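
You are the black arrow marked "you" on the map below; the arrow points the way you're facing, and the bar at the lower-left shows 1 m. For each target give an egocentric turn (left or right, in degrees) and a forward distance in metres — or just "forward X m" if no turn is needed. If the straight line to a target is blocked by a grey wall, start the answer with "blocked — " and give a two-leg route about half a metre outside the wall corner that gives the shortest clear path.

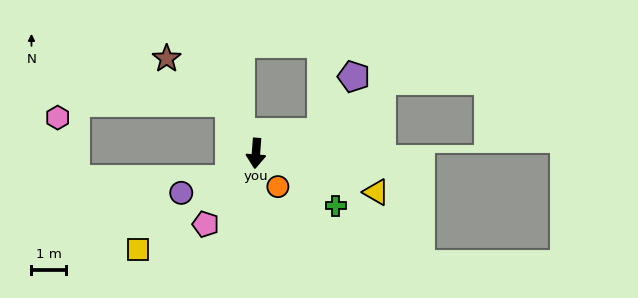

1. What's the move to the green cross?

turn left 61°, forward 2.8 m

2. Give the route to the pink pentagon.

turn right 31°, forward 2.5 m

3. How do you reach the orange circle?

turn left 38°, forward 1.2 m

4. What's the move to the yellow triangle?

turn left 76°, forward 3.7 m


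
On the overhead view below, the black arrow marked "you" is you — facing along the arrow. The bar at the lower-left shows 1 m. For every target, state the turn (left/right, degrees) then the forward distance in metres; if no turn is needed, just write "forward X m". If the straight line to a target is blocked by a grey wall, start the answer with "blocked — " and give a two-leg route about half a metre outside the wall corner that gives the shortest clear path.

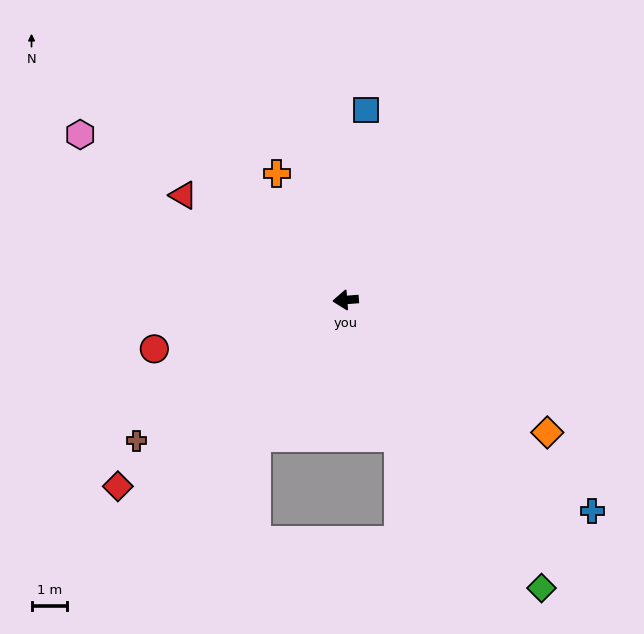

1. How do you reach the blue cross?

turn left 135°, forward 9.2 m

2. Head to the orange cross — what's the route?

turn right 66°, forward 4.1 m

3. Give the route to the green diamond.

turn left 120°, forward 9.9 m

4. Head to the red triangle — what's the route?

turn right 37°, forward 5.5 m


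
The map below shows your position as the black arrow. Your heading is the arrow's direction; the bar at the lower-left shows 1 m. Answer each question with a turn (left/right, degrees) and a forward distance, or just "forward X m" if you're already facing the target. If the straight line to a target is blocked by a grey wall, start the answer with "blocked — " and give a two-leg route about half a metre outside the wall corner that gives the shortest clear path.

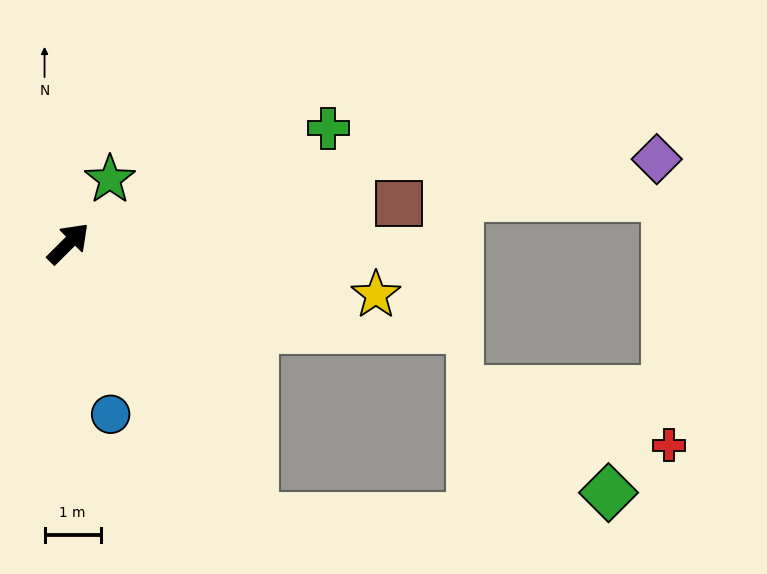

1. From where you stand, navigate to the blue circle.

turn right 121°, forward 3.1 m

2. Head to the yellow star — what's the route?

turn right 54°, forward 5.6 m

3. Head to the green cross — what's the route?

turn right 21°, forward 5.1 m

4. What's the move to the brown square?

turn right 38°, forward 5.9 m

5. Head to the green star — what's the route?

turn left 12°, forward 1.4 m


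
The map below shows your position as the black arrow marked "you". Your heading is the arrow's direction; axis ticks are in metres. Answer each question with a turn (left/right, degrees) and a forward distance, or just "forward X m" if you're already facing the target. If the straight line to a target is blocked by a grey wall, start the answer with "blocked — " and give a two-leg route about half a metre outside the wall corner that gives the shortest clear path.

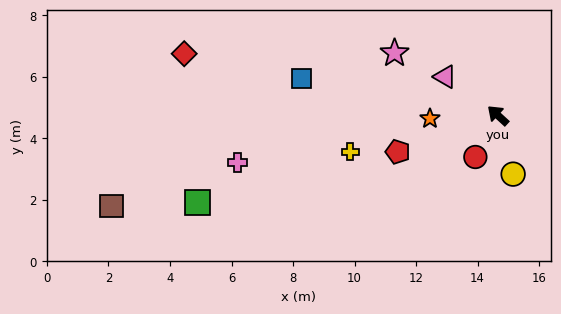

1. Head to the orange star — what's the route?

turn left 45°, forward 2.2 m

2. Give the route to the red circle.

turn left 104°, forward 1.5 m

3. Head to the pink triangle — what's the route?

turn left 6°, forward 2.1 m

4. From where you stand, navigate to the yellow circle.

turn left 147°, forward 2.0 m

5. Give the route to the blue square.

turn left 32°, forward 6.5 m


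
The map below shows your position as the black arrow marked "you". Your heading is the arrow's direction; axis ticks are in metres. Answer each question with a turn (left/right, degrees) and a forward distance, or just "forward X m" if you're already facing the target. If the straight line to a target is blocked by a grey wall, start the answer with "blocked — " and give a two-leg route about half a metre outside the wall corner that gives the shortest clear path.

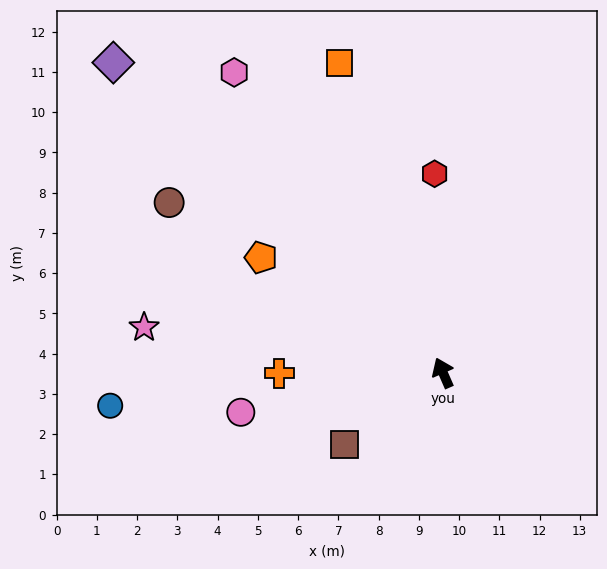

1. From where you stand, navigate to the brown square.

turn left 102°, forward 3.0 m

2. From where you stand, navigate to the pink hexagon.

turn left 11°, forward 9.1 m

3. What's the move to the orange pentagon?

turn left 34°, forward 5.4 m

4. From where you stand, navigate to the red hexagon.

turn right 21°, forward 5.0 m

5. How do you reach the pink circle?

turn left 78°, forward 5.1 m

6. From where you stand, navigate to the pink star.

turn left 58°, forward 7.5 m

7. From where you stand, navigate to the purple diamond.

turn left 23°, forward 11.2 m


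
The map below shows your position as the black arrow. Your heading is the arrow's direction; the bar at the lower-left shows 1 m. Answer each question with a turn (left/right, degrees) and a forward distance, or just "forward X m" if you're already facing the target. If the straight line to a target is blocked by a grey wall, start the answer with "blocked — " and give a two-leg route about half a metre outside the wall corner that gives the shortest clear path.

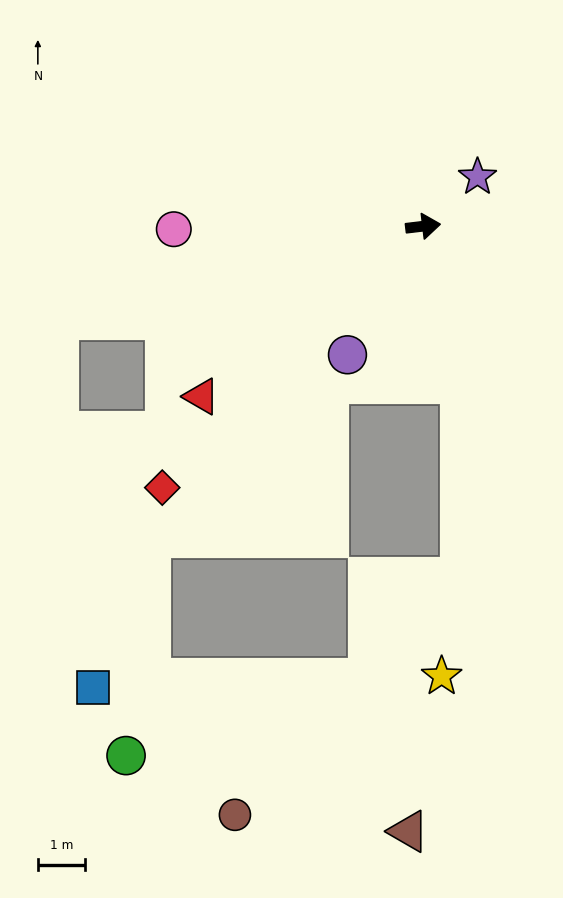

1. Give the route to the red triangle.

turn right 149°, forward 6.0 m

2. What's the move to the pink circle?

turn left 174°, forward 5.3 m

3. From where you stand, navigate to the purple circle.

turn right 127°, forward 3.2 m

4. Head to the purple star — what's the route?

turn left 35°, forward 1.6 m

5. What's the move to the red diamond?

turn right 142°, forward 7.9 m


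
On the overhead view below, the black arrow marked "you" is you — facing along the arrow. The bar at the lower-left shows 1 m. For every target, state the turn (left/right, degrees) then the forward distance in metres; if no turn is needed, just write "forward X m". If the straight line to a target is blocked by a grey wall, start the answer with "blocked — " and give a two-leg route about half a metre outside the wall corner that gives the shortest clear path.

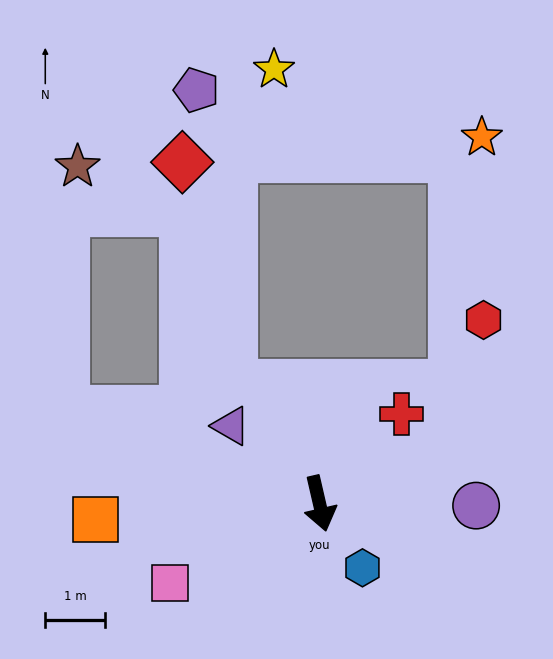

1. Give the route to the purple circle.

turn left 76°, forward 2.6 m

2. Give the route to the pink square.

turn right 75°, forward 2.8 m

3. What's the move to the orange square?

turn right 99°, forward 3.8 m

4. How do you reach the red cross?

turn left 124°, forward 2.0 m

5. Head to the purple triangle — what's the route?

turn right 144°, forward 2.0 m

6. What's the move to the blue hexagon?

turn left 21°, forward 1.3 m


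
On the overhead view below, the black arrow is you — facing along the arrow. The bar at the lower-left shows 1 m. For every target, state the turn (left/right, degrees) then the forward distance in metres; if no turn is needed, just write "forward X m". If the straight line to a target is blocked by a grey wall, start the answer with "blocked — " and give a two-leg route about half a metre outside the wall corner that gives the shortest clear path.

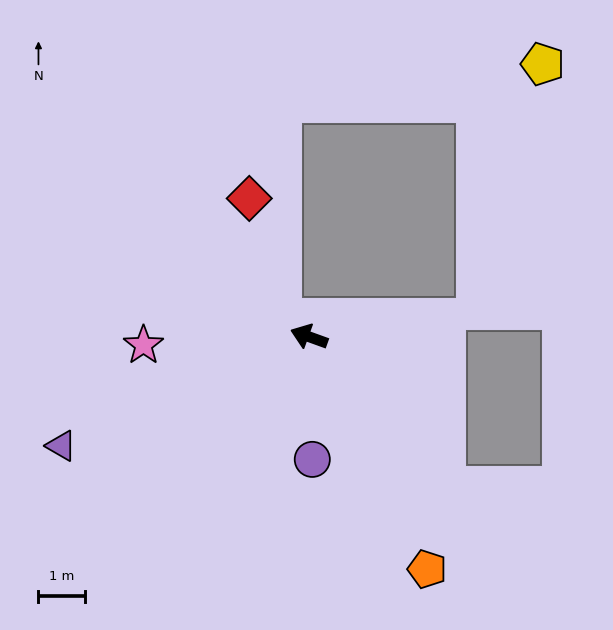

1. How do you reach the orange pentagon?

turn left 137°, forward 5.6 m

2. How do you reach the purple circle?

turn left 111°, forward 2.6 m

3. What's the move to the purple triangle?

turn left 44°, forward 5.8 m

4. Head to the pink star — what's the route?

turn left 23°, forward 3.6 m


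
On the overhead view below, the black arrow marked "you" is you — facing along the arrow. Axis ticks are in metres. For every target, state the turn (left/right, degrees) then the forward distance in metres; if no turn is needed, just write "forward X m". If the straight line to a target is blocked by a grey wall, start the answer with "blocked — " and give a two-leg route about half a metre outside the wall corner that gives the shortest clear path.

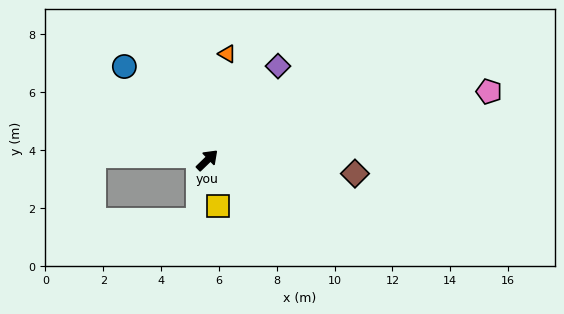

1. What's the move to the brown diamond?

turn right 49°, forward 5.1 m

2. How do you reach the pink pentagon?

turn right 30°, forward 10.0 m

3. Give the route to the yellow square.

turn right 121°, forward 1.6 m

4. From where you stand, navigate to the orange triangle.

turn left 35°, forward 3.7 m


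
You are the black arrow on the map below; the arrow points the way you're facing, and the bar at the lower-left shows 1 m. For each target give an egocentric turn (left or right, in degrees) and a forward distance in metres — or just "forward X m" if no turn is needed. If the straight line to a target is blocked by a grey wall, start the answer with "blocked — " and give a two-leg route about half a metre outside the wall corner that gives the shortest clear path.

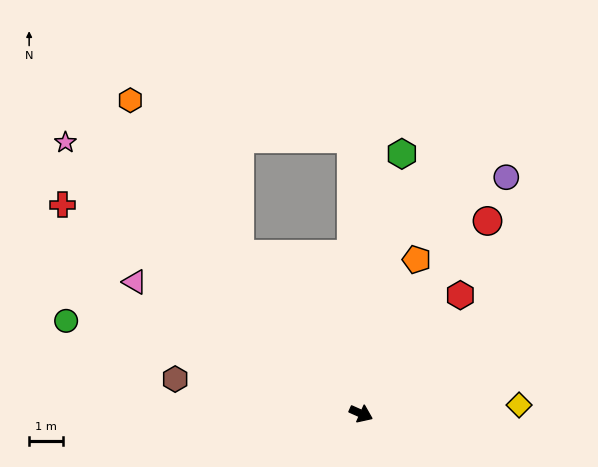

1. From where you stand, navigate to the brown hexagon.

turn right 167°, forward 5.7 m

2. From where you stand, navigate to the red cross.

turn left 169°, forward 10.9 m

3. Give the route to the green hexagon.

turn left 105°, forward 7.9 m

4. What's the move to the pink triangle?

turn left 174°, forward 7.8 m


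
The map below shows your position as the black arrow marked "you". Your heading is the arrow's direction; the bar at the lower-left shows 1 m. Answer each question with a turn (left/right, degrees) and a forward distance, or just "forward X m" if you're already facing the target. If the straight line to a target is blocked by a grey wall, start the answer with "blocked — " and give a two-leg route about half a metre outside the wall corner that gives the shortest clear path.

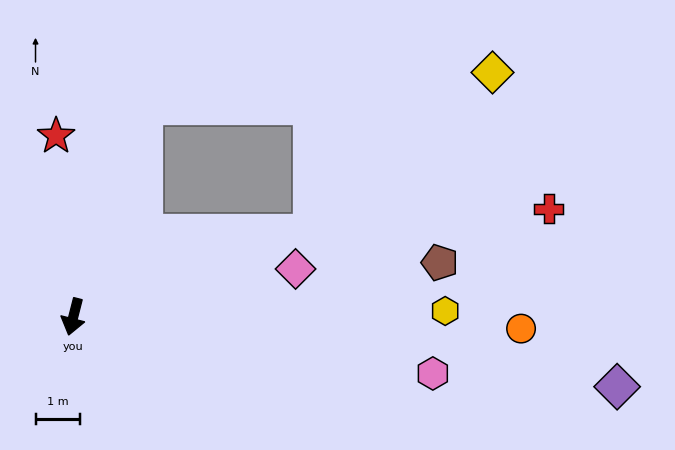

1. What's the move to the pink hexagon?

turn left 95°, forward 8.2 m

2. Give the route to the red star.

turn right 160°, forward 4.1 m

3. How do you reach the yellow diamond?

blocked — turn left 124°, forward 5.7 m, then turn left 22°, forward 5.5 m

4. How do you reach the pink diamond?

turn left 116°, forward 5.1 m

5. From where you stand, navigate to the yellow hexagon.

turn left 105°, forward 8.4 m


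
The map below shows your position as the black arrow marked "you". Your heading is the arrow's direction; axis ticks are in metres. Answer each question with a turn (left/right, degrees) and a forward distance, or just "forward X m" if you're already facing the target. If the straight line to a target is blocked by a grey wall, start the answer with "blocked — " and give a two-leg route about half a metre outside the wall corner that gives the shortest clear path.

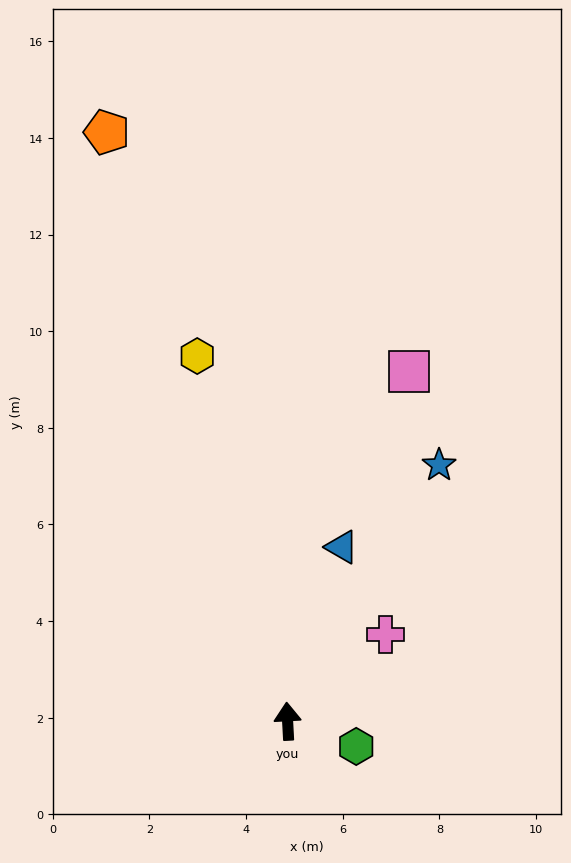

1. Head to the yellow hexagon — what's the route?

turn left 11°, forward 7.8 m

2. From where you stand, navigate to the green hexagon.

turn right 113°, forward 1.5 m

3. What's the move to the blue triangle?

turn right 20°, forward 3.8 m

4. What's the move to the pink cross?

turn right 51°, forward 2.7 m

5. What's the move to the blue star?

turn right 34°, forward 6.2 m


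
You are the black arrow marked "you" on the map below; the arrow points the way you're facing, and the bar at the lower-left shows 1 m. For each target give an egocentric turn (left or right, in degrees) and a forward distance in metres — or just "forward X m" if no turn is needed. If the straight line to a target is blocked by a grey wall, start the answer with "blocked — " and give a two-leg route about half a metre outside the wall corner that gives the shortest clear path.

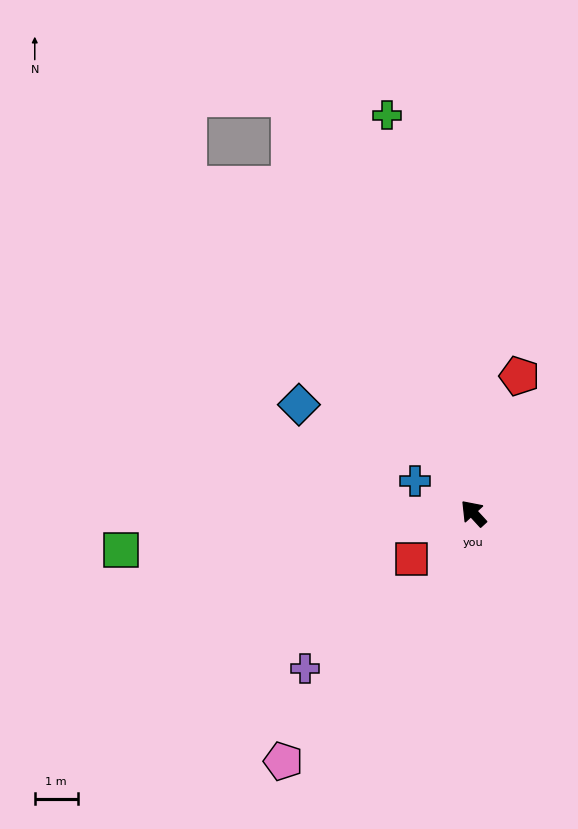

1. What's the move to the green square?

turn left 53°, forward 8.3 m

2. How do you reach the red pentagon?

turn right 61°, forward 3.4 m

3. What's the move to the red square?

turn left 84°, forward 1.8 m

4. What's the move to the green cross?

turn right 30°, forward 9.5 m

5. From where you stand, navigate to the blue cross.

turn left 18°, forward 1.5 m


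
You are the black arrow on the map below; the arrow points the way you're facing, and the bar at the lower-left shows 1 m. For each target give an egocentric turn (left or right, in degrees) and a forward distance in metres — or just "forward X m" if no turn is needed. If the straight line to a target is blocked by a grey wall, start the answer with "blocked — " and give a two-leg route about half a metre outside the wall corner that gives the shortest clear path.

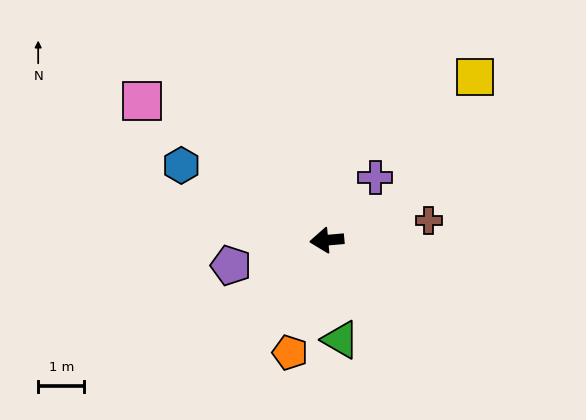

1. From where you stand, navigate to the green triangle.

turn left 93°, forward 2.2 m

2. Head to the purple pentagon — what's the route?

turn left 10°, forward 2.1 m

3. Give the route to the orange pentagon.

turn left 67°, forward 2.6 m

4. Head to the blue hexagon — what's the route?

turn right 32°, forward 3.5 m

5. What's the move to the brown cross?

turn right 174°, forward 2.3 m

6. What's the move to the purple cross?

turn right 133°, forward 1.7 m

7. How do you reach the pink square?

turn right 42°, forward 5.0 m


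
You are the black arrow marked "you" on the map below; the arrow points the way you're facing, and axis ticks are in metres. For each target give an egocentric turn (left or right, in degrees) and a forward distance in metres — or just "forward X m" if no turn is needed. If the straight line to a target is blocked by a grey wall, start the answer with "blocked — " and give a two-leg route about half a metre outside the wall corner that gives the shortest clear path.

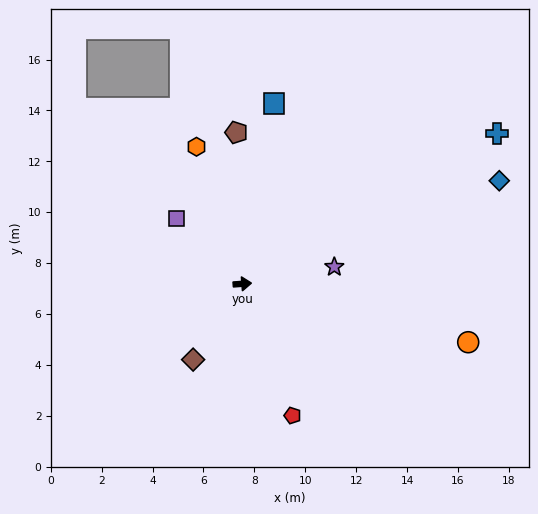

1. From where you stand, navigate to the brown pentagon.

turn left 88°, forward 5.9 m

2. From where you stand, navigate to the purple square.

turn left 131°, forward 3.6 m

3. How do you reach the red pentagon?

turn right 73°, forward 5.5 m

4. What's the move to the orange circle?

turn right 19°, forward 9.2 m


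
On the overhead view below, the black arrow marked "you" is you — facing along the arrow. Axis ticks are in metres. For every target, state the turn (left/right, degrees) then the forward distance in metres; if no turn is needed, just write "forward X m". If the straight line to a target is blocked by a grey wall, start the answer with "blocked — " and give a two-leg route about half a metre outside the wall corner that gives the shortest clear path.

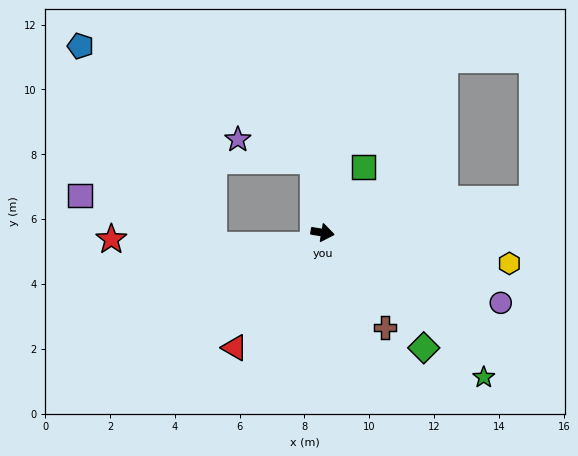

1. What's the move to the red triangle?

turn right 118°, forward 4.5 m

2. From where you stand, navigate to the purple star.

blocked — turn left 107°, forward 2.2 m, then turn left 67°, forward 2.4 m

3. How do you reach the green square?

turn left 67°, forward 2.4 m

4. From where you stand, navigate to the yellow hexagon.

forward 5.8 m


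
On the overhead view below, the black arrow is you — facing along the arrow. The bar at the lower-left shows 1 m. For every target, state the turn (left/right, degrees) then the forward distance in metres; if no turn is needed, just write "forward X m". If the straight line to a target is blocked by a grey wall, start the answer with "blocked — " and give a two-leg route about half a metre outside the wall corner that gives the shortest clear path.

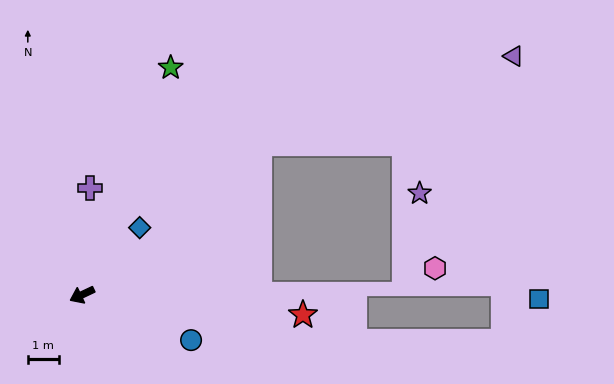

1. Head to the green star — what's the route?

turn right 137°, forward 7.8 m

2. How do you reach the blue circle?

turn left 132°, forward 3.8 m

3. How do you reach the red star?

turn left 150°, forward 7.1 m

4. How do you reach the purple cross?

turn right 120°, forward 3.5 m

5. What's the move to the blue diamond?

turn right 156°, forward 2.8 m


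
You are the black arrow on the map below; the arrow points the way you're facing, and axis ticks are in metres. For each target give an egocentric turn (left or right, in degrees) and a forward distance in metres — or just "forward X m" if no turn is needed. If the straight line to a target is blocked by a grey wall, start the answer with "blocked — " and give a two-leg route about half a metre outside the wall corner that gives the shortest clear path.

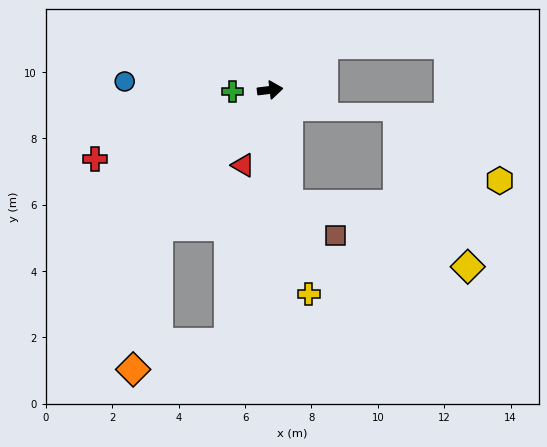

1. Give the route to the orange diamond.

blocked — turn right 136°, forward 5.3 m, then turn left 29°, forward 4.4 m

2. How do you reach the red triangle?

turn right 117°, forward 2.4 m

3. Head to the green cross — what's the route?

turn left 176°, forward 1.1 m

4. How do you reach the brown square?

blocked — turn right 88°, forward 3.5 m, then turn left 47°, forward 1.7 m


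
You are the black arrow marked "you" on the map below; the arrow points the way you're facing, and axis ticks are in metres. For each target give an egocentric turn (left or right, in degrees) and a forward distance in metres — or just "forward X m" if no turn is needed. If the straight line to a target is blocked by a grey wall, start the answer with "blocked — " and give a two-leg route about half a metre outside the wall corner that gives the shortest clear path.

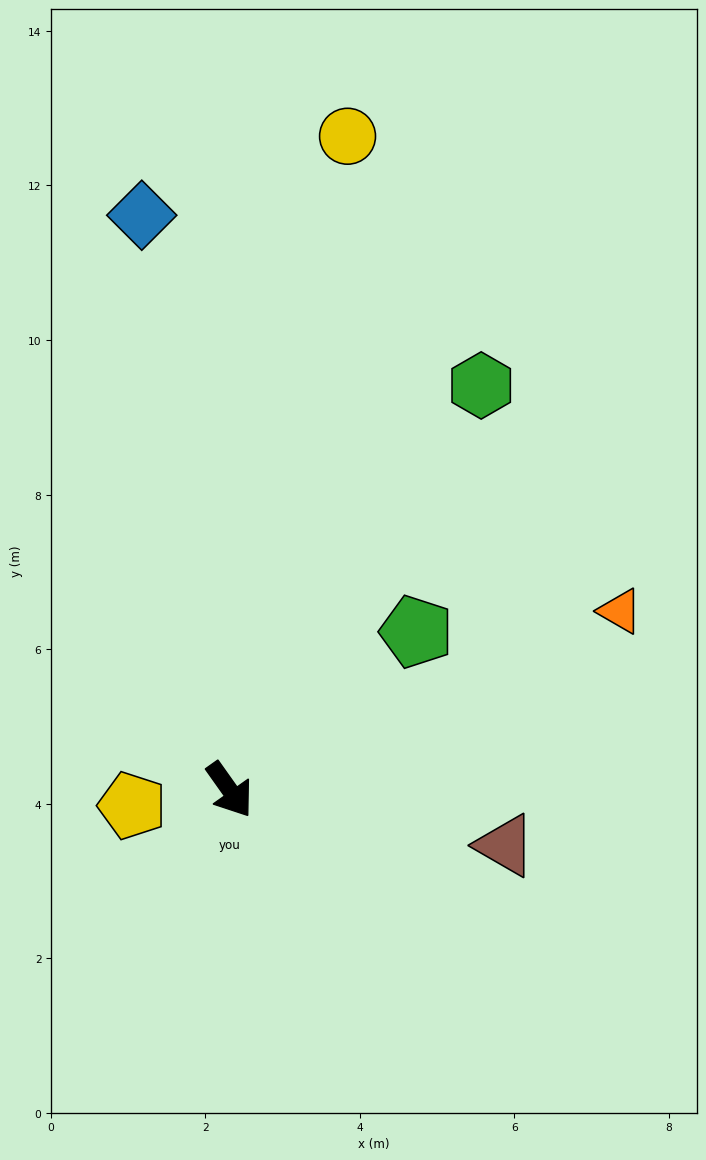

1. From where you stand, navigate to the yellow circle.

turn left 134°, forward 8.6 m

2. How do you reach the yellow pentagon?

turn right 116°, forward 1.3 m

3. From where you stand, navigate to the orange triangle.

turn left 79°, forward 5.6 m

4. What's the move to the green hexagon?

turn left 113°, forward 6.2 m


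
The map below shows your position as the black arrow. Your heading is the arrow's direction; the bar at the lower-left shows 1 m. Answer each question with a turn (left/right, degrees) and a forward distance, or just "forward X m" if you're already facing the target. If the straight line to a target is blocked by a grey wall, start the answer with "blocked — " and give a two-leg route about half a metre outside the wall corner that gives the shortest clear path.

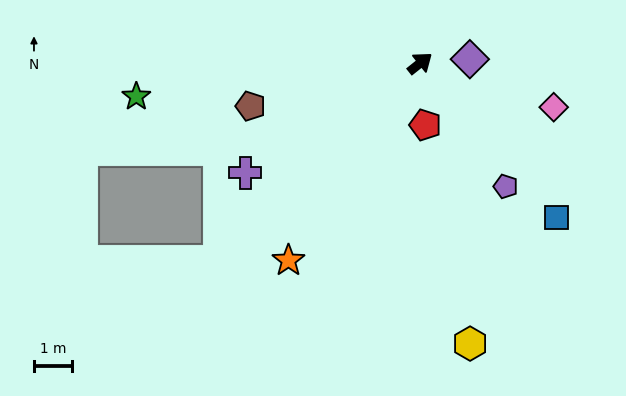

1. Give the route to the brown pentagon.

turn left 156°, forward 4.5 m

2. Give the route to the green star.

turn left 148°, forward 7.4 m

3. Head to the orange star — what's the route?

turn right 162°, forward 6.2 m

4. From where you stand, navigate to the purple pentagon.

turn right 94°, forward 3.9 m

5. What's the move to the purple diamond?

turn right 34°, forward 1.3 m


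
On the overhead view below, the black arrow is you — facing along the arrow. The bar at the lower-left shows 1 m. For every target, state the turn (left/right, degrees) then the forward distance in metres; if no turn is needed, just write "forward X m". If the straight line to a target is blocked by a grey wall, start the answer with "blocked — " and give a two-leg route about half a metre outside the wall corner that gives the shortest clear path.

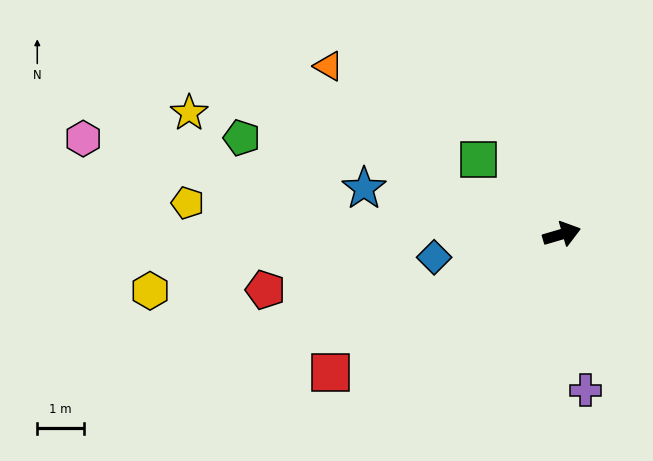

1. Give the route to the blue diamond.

turn left 174°, forward 2.8 m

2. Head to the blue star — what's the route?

turn left 151°, forward 4.3 m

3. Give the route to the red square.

turn right 166°, forward 5.8 m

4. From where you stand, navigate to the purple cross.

turn right 98°, forward 3.4 m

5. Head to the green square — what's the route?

turn left 122°, forward 2.4 m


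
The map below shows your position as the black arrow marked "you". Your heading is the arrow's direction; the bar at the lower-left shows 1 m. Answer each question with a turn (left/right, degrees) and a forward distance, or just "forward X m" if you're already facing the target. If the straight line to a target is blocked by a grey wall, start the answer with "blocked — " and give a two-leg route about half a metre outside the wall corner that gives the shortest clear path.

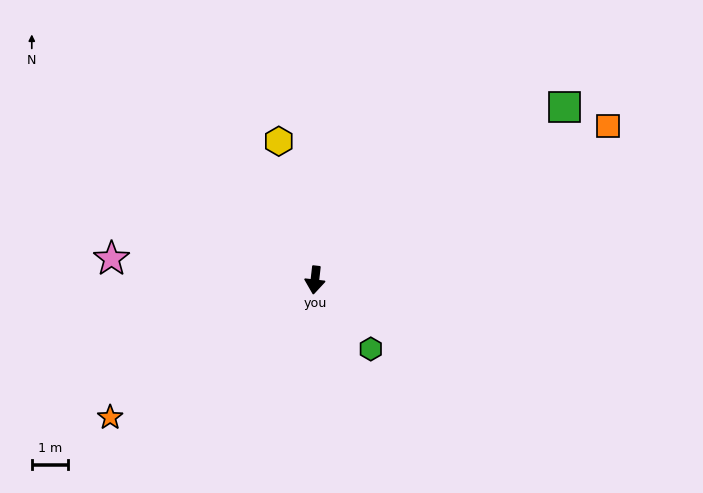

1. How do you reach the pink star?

turn right 90°, forward 5.7 m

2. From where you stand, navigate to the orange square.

turn left 124°, forward 9.2 m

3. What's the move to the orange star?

turn right 50°, forward 6.8 m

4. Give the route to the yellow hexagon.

turn right 159°, forward 4.0 m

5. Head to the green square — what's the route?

turn left 131°, forward 8.4 m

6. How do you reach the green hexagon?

turn left 46°, forward 2.5 m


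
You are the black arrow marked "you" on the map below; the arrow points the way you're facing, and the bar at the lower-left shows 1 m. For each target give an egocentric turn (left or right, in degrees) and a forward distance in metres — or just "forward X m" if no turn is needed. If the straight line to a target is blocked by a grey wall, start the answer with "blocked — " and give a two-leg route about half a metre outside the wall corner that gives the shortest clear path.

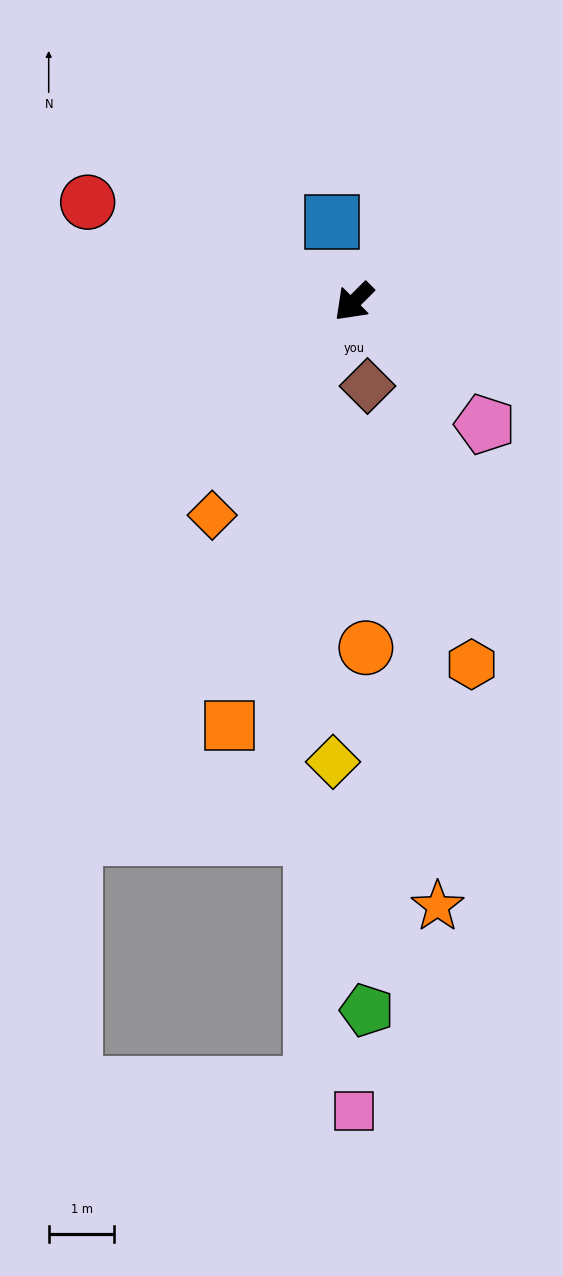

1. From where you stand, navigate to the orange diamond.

turn left 11°, forward 3.9 m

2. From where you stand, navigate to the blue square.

turn right 120°, forward 1.3 m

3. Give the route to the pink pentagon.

turn left 92°, forward 2.7 m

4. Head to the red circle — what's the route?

turn right 65°, forward 4.3 m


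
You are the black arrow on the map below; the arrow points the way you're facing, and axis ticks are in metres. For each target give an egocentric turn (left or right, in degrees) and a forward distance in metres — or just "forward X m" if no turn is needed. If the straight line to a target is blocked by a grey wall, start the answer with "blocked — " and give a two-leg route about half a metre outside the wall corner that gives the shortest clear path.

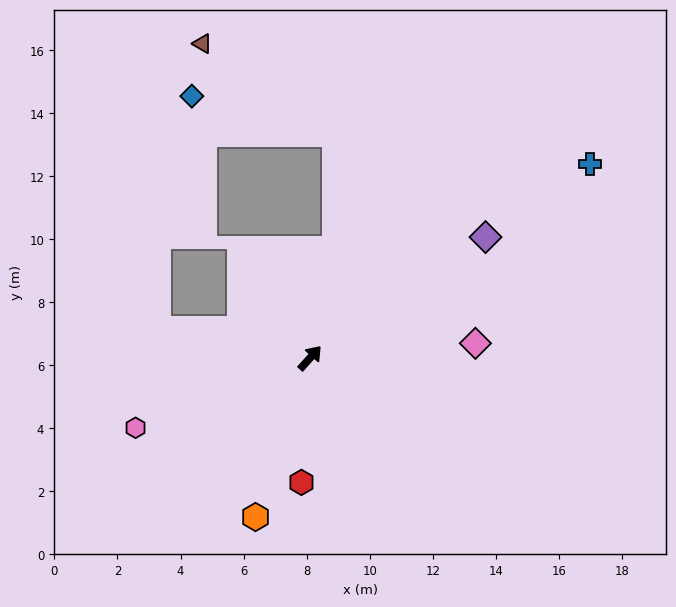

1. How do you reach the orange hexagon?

turn right 157°, forward 5.3 m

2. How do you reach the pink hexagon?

turn left 154°, forward 6.0 m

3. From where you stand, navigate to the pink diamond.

turn right 43°, forward 5.3 m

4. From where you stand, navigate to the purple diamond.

turn right 14°, forward 6.8 m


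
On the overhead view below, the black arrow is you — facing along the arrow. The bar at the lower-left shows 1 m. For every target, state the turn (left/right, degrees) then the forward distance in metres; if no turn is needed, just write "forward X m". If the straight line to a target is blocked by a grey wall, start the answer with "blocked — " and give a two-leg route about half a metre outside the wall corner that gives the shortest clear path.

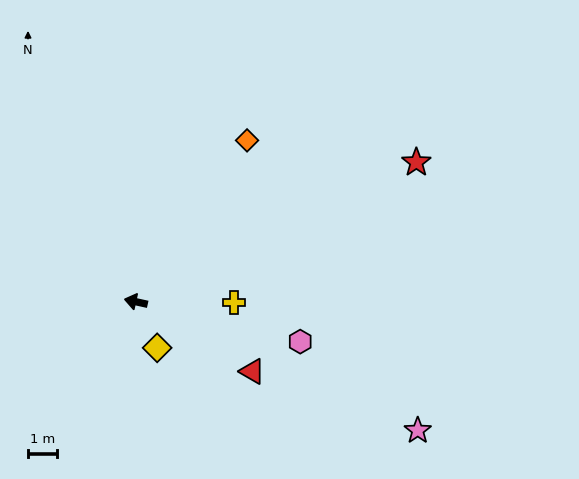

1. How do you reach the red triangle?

turn left 162°, forward 4.6 m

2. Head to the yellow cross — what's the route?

turn right 168°, forward 3.3 m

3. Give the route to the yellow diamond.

turn left 127°, forward 1.7 m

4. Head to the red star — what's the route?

turn right 141°, forward 10.6 m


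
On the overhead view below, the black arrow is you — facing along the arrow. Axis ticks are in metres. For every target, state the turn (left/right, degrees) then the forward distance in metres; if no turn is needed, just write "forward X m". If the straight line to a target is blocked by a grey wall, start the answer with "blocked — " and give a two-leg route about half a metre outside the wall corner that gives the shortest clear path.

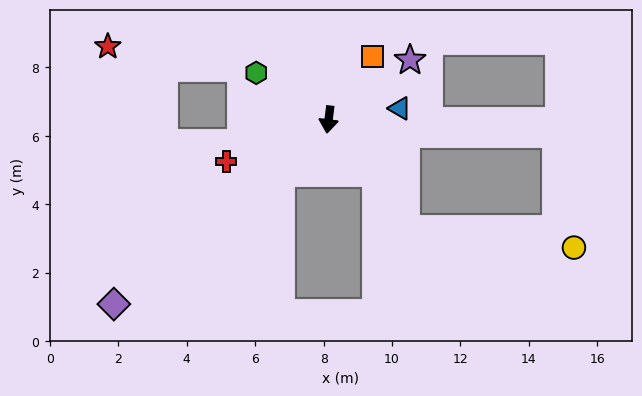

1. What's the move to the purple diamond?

turn right 42°, forward 8.3 m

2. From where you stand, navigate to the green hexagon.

turn right 116°, forward 2.5 m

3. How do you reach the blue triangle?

turn left 106°, forward 2.1 m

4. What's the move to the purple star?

turn left 133°, forward 2.9 m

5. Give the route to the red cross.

turn right 61°, forward 3.2 m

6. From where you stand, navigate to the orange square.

turn left 152°, forward 2.3 m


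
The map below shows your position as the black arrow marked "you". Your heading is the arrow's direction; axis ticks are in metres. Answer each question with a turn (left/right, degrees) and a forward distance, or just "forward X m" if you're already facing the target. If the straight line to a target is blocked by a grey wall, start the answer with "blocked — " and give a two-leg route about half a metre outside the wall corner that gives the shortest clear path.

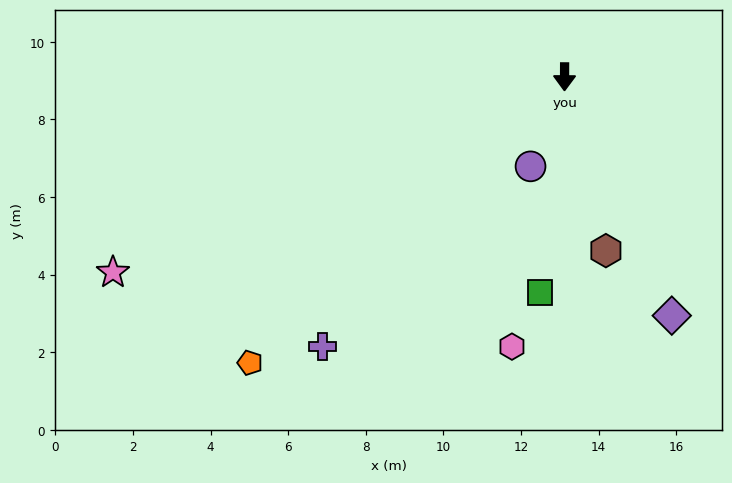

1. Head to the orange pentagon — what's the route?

turn right 47°, forward 11.0 m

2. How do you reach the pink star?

turn right 66°, forward 12.7 m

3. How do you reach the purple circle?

turn right 21°, forward 2.5 m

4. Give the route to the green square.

turn right 6°, forward 5.6 m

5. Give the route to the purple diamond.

turn left 24°, forward 6.7 m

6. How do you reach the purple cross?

turn right 42°, forward 9.3 m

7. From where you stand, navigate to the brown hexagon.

turn left 14°, forward 4.6 m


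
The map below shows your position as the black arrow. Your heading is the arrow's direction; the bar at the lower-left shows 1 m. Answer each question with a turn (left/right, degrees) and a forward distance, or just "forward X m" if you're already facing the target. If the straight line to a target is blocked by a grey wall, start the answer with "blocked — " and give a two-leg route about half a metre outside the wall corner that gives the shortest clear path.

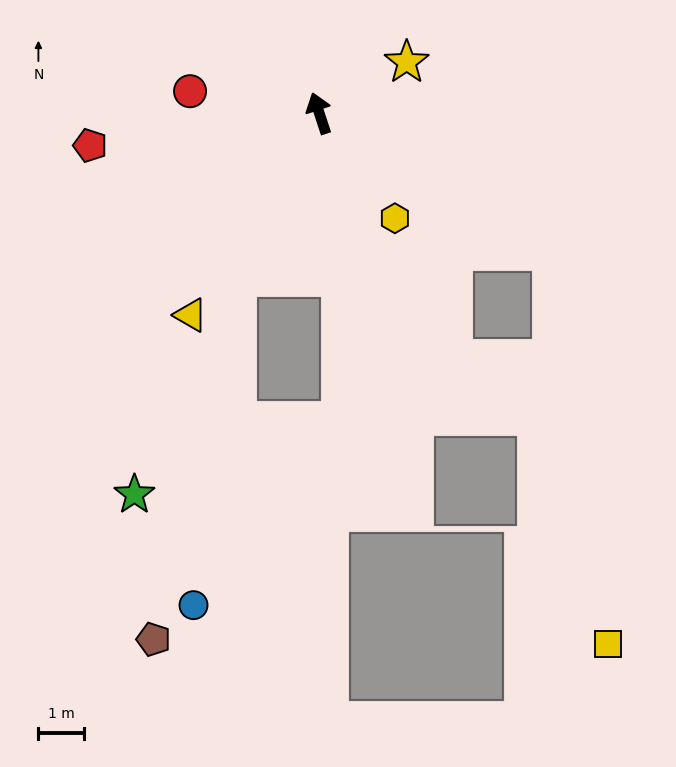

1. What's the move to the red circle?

turn left 62°, forward 2.9 m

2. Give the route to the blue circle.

blocked — turn left 135°, forward 4.0 m, then turn left 19°, forward 7.3 m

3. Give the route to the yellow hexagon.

turn right 162°, forward 2.8 m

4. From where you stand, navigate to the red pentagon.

turn left 80°, forward 5.1 m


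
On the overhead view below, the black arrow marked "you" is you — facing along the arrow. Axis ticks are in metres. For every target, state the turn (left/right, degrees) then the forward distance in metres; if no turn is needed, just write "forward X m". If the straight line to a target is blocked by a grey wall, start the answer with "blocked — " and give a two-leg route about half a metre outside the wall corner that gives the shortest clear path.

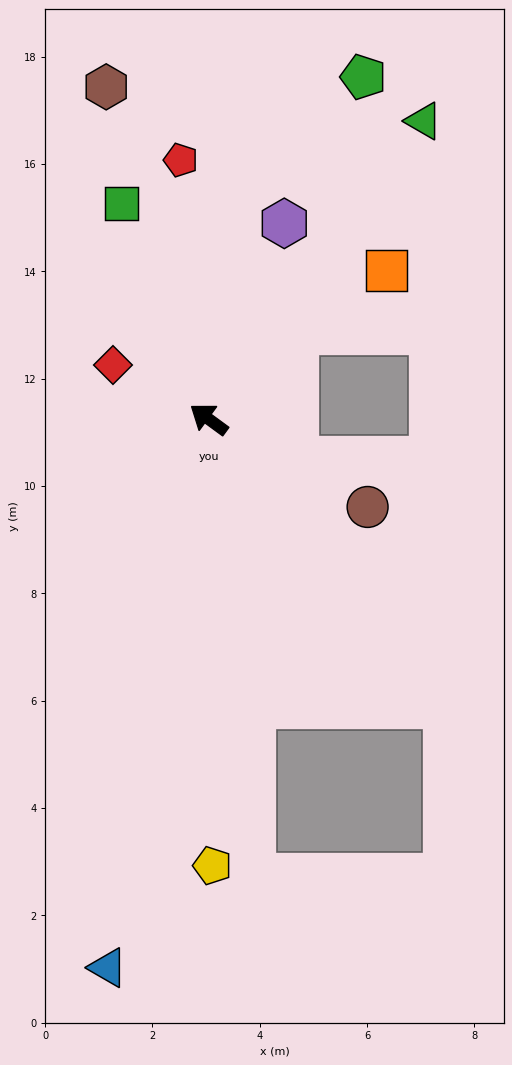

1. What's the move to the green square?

turn right 32°, forward 4.3 m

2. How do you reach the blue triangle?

turn left 116°, forward 10.4 m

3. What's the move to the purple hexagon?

turn right 75°, forward 3.9 m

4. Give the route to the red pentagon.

turn right 48°, forward 4.9 m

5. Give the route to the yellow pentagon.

turn left 127°, forward 8.3 m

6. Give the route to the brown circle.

turn right 173°, forward 3.4 m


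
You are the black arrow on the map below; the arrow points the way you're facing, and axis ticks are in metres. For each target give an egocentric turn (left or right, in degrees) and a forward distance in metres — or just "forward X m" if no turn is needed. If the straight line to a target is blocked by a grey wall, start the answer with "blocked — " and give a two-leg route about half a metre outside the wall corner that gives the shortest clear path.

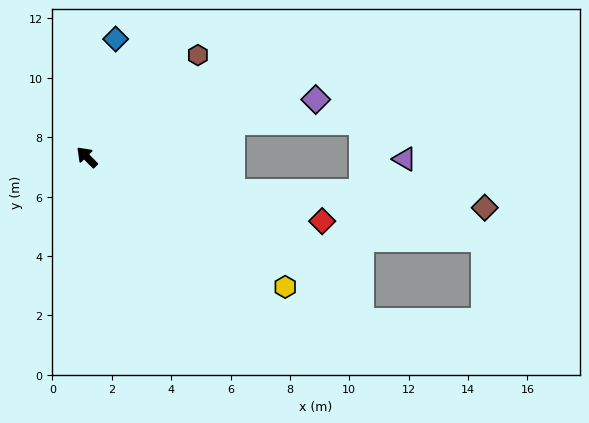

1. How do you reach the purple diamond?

turn right 120°, forward 7.9 m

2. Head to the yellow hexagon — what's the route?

turn right 168°, forward 8.0 m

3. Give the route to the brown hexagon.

turn right 92°, forward 5.1 m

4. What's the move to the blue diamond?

turn right 58°, forward 4.1 m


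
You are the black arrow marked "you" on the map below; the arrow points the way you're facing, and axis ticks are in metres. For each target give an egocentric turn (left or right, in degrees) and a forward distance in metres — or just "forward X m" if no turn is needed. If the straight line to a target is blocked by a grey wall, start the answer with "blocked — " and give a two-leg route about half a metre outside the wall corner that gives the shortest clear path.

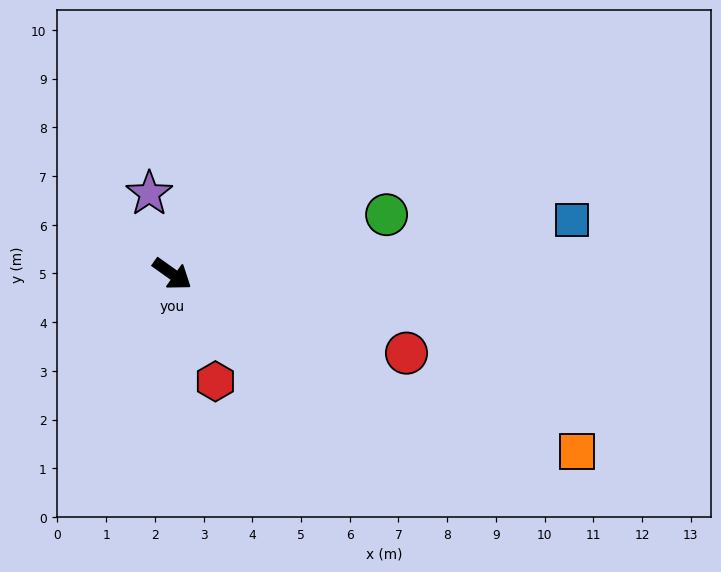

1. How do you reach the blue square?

turn left 43°, forward 8.3 m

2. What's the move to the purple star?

turn left 141°, forward 1.7 m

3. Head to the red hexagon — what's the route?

turn right 33°, forward 2.4 m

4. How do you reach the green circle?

turn left 51°, forward 4.6 m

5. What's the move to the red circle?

turn left 17°, forward 5.1 m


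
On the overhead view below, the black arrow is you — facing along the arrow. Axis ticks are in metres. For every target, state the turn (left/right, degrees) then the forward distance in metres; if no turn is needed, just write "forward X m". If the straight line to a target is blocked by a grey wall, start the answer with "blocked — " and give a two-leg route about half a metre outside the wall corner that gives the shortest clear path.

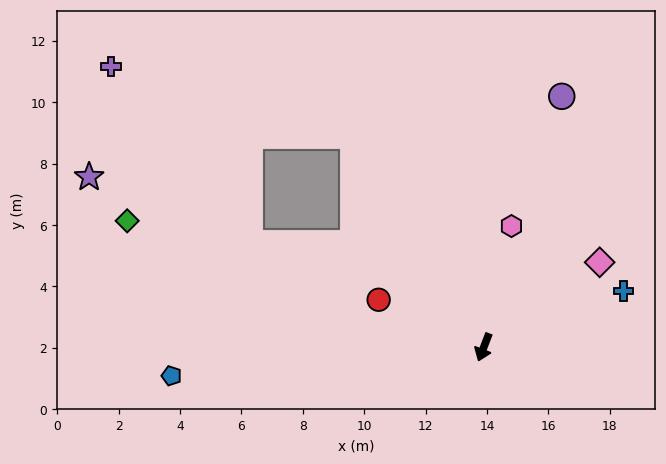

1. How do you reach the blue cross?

turn left 133°, forward 4.9 m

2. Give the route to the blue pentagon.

turn right 64°, forward 10.2 m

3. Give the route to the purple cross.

blocked — turn right 127°, forward 8.1 m, then turn left 42°, forward 8.2 m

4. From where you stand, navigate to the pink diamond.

turn left 147°, forward 4.7 m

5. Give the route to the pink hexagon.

turn right 172°, forward 4.1 m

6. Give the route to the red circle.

turn right 93°, forward 3.8 m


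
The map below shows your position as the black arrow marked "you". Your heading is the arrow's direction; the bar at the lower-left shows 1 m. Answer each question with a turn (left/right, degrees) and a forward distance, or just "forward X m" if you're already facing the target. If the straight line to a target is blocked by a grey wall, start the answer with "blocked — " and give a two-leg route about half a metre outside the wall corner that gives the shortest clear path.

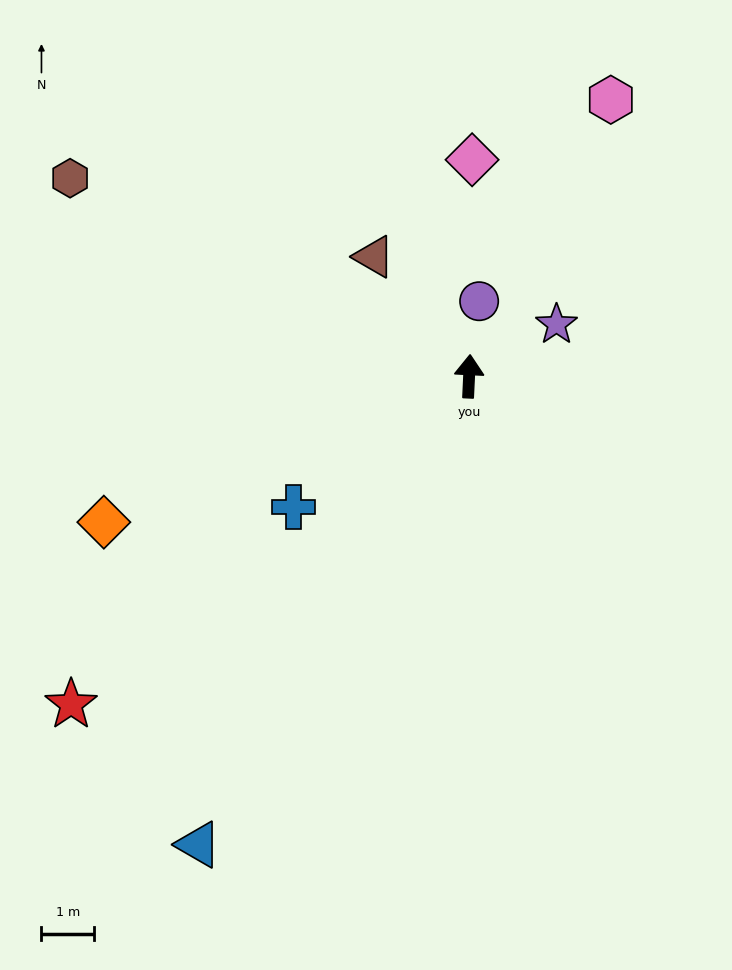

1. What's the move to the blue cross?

turn left 129°, forward 4.2 m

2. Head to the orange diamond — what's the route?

turn left 114°, forward 7.5 m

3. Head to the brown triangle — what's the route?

turn left 41°, forward 2.9 m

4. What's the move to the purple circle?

turn right 5°, forward 1.4 m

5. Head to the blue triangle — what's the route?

turn left 153°, forward 10.3 m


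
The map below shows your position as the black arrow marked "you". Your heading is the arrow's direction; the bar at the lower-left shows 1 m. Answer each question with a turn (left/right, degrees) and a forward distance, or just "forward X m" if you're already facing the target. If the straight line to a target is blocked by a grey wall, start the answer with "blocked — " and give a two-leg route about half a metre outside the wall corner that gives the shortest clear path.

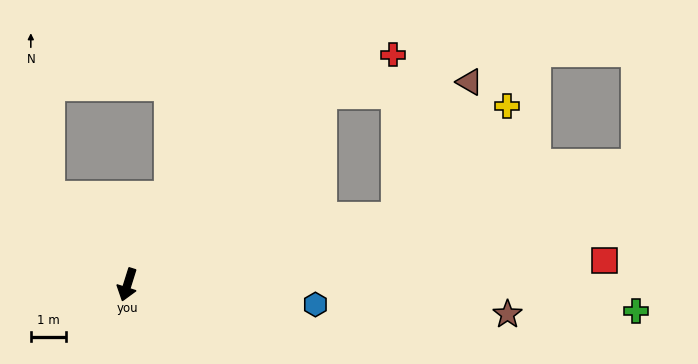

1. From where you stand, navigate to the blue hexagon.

turn left 101°, forward 5.3 m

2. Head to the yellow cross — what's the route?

blocked — turn left 121°, forward 7.8 m, then turn left 32°, forward 4.4 m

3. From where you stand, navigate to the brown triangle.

blocked — turn left 152°, forward 7.7 m, then turn right 40°, forward 4.2 m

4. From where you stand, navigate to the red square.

turn left 110°, forward 13.4 m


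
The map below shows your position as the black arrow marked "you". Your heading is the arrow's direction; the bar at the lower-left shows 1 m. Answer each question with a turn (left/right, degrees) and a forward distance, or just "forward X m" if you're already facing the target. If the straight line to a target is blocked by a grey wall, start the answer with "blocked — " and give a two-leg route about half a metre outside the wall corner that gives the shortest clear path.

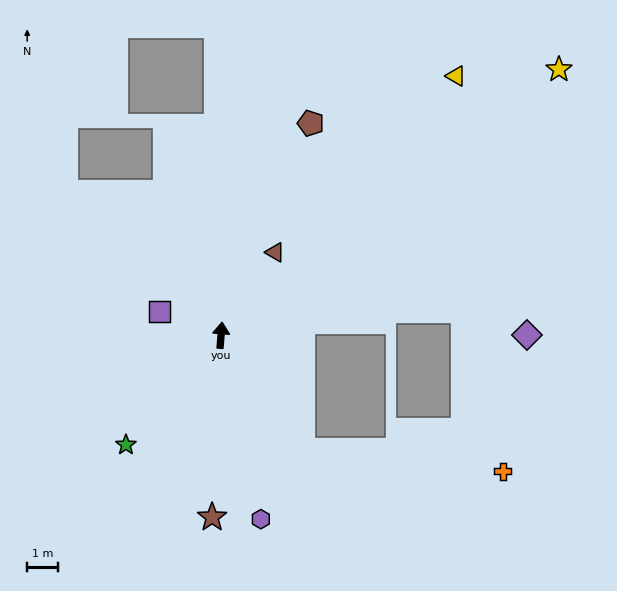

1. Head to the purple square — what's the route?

turn left 73°, forward 2.2 m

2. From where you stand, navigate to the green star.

turn left 144°, forward 4.8 m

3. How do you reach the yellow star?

turn right 47°, forward 14.1 m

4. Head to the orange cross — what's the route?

blocked — turn right 140°, forward 4.6 m, then turn left 49°, forward 6.6 m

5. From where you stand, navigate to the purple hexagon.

turn right 163°, forward 6.2 m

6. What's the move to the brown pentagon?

turn right 18°, forward 7.6 m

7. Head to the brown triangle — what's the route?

turn right 29°, forward 3.2 m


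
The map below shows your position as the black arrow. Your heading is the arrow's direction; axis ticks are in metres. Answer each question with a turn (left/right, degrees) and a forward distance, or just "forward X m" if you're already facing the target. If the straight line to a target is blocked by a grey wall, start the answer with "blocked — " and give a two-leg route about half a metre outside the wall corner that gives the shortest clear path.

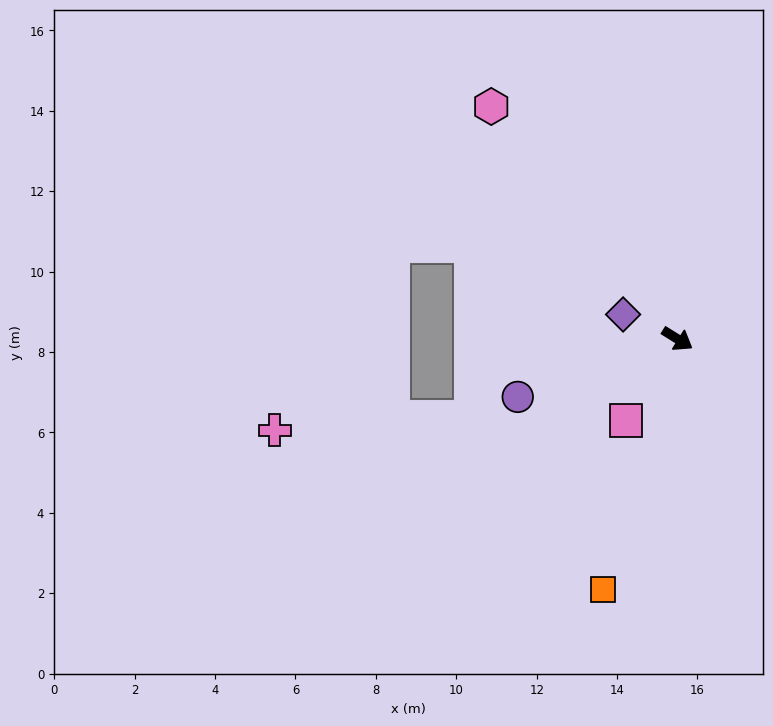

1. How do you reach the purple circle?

turn right 128°, forward 4.2 m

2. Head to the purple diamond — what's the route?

turn right 172°, forward 1.5 m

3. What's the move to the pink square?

turn right 90°, forward 2.4 m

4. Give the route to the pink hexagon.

turn left 161°, forward 7.4 m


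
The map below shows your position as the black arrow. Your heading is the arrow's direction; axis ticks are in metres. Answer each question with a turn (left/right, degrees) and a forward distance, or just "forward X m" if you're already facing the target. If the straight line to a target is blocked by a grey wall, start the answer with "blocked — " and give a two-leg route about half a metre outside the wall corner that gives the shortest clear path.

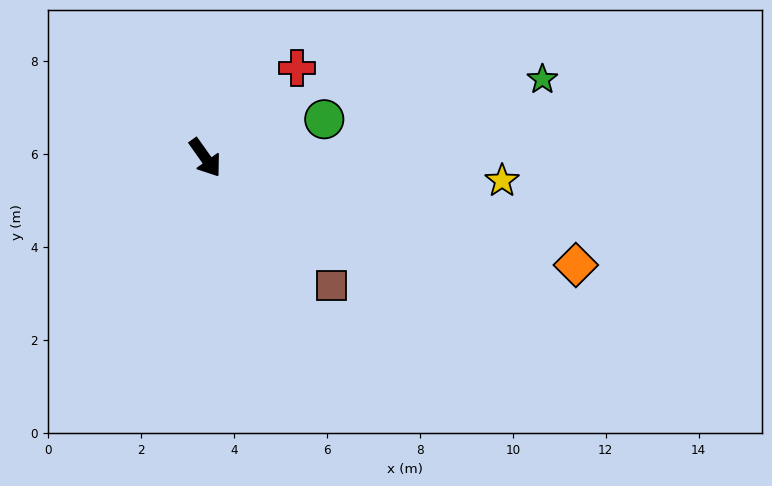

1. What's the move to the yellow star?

turn left 50°, forward 6.4 m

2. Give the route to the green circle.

turn left 73°, forward 2.7 m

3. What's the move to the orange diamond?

turn left 39°, forward 8.3 m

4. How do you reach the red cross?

turn left 99°, forward 2.8 m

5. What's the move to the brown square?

turn left 9°, forward 3.9 m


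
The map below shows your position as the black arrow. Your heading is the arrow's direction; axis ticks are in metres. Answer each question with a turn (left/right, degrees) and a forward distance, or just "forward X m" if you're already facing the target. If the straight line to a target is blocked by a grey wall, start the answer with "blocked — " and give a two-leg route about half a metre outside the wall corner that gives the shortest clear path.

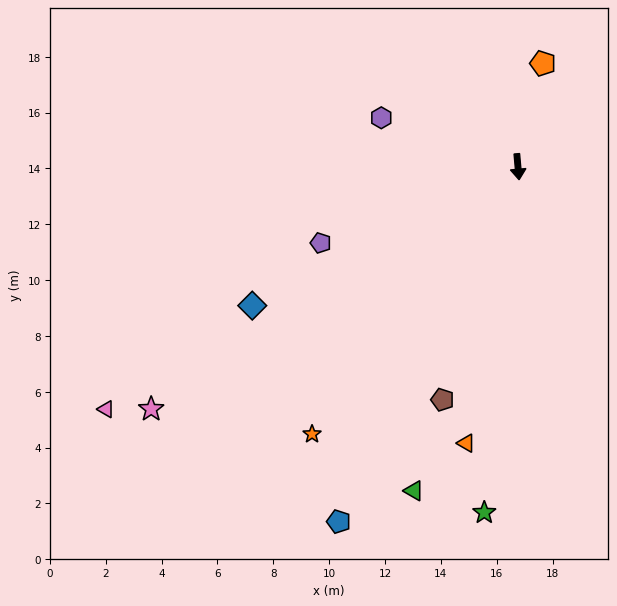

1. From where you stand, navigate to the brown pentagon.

turn right 23°, forward 8.8 m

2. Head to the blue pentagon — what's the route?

turn right 32°, forward 14.2 m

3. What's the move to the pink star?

turn right 62°, forward 15.7 m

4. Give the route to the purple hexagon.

turn right 115°, forward 5.2 m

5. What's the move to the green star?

turn right 11°, forward 12.4 m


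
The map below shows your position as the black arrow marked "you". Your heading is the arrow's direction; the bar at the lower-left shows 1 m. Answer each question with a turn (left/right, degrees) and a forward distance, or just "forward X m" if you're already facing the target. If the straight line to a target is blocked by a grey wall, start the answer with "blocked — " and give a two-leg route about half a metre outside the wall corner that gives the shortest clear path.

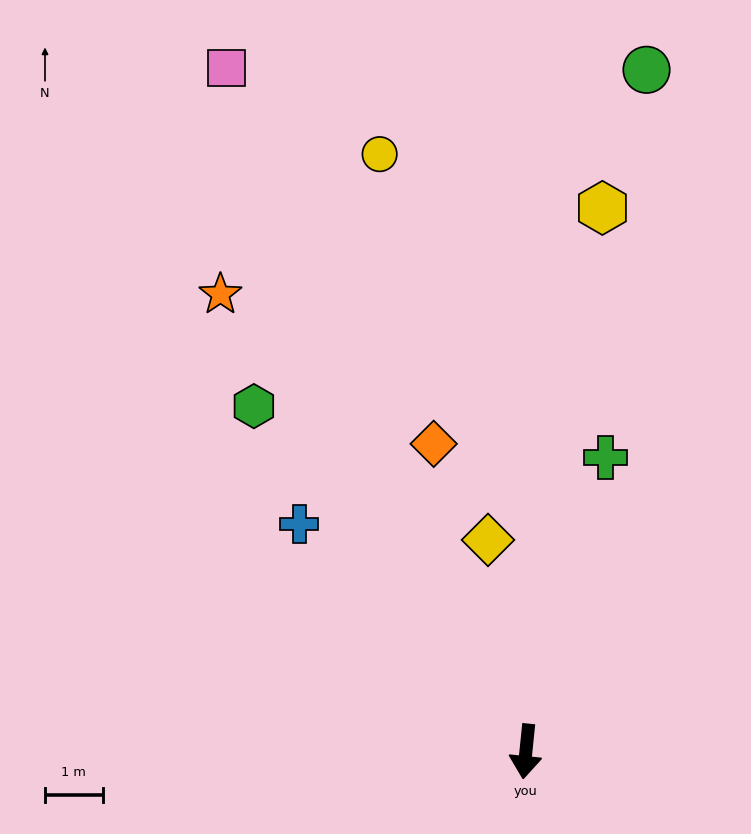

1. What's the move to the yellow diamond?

turn right 164°, forward 3.7 m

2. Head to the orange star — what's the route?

turn right 140°, forward 9.5 m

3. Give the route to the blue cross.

turn right 129°, forward 5.6 m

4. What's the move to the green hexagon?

turn right 136°, forward 7.6 m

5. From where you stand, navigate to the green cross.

turn left 171°, forward 5.3 m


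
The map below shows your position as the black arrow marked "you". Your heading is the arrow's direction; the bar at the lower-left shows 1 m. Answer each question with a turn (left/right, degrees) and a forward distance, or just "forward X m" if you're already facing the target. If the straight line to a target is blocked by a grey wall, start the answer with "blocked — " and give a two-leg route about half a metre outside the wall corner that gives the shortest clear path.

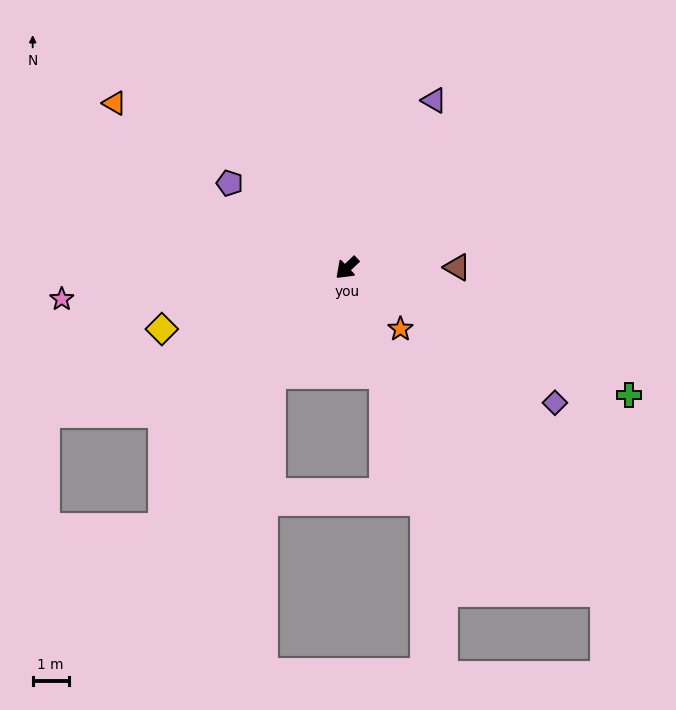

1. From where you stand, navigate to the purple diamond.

turn left 103°, forward 6.9 m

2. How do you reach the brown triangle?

turn left 137°, forward 3.1 m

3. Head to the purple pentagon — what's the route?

turn right 79°, forward 4.0 m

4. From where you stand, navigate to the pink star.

turn right 37°, forward 7.9 m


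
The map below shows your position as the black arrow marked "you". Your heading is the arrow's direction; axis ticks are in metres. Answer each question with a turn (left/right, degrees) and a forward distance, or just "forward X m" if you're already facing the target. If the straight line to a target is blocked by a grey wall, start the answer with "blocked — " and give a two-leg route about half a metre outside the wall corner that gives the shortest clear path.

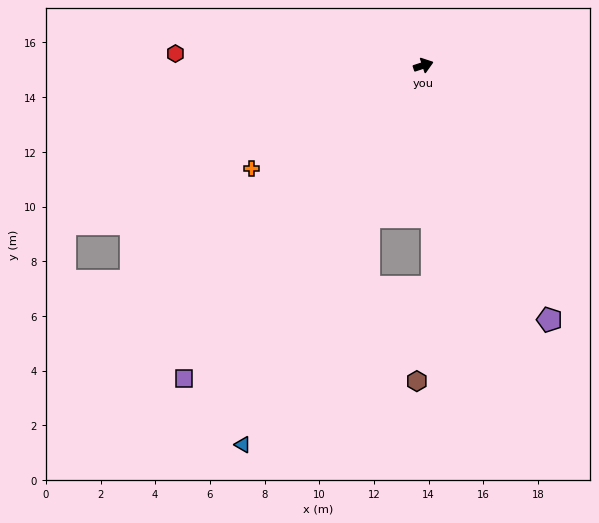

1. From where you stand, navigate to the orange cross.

turn right 167°, forward 7.3 m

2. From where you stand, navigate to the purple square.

turn right 146°, forward 14.4 m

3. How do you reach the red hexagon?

turn left 159°, forward 9.1 m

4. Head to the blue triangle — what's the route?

turn right 134°, forward 15.4 m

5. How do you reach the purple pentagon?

turn right 82°, forward 10.4 m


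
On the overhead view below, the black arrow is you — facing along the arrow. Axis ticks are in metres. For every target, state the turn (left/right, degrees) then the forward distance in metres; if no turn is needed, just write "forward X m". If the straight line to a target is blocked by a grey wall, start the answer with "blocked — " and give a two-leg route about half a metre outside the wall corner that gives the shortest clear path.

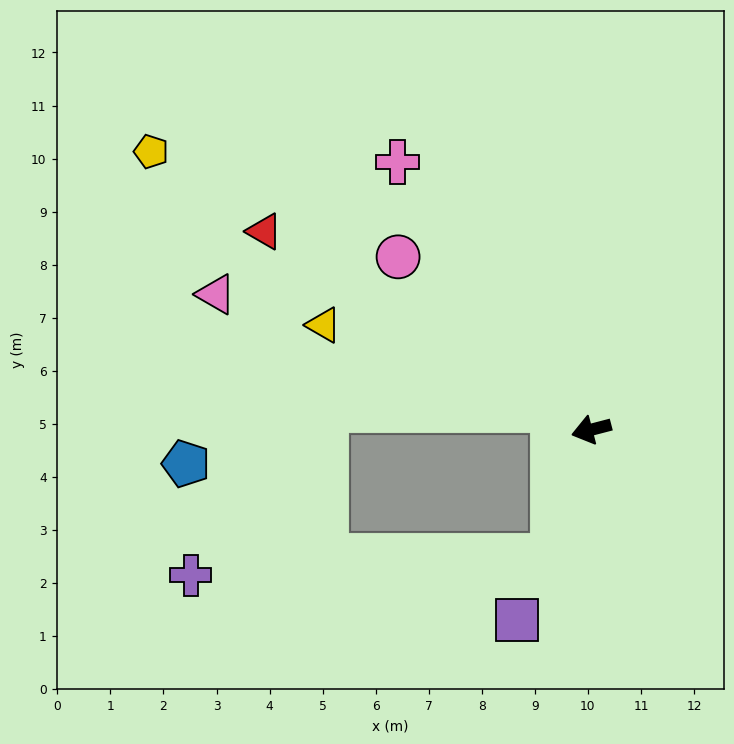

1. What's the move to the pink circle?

turn right 56°, forward 4.9 m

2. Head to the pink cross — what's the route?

turn right 69°, forward 6.2 m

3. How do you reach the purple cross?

blocked — turn left 58°, forward 2.5 m, then turn right 70°, forward 6.8 m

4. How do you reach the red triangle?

turn right 46°, forward 7.2 m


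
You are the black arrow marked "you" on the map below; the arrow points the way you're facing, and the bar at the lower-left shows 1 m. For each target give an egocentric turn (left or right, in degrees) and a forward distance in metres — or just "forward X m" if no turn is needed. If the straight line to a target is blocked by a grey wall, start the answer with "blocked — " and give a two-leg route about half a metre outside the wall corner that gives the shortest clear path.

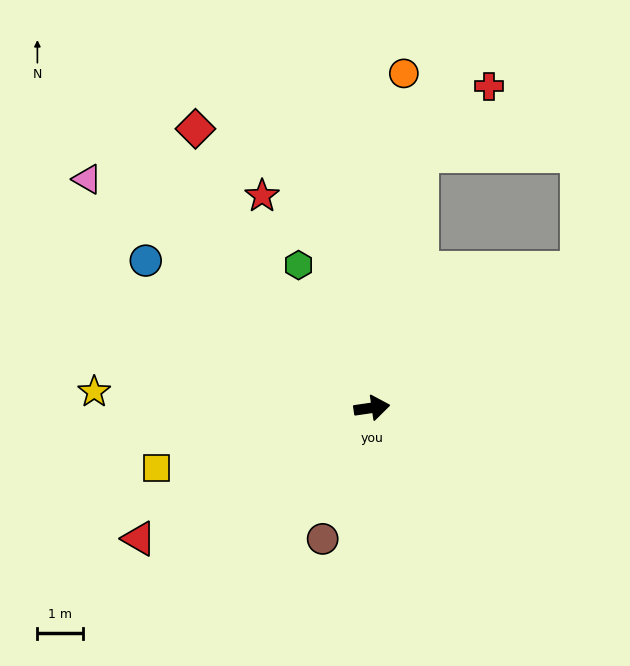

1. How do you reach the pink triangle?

turn left 133°, forward 8.0 m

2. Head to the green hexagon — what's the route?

turn left 109°, forward 3.5 m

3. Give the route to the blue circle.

turn left 139°, forward 5.9 m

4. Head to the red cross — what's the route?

blocked — turn left 71°, forward 5.7 m, then turn right 35°, forward 2.1 m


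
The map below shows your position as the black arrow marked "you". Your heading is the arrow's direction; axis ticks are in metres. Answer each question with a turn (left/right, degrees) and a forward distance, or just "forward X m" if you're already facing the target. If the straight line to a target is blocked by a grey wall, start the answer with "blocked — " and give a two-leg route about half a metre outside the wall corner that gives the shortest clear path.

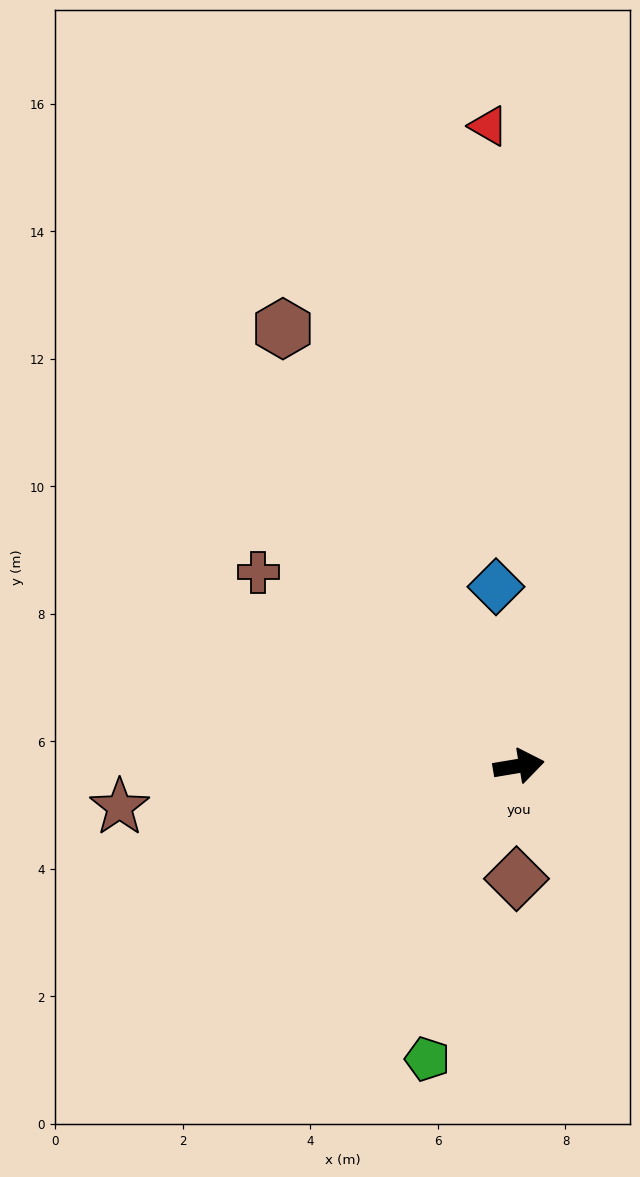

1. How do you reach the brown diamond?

turn right 101°, forward 1.8 m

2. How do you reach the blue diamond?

turn left 88°, forward 2.8 m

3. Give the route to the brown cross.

turn left 134°, forward 5.1 m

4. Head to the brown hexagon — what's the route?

turn left 109°, forward 7.8 m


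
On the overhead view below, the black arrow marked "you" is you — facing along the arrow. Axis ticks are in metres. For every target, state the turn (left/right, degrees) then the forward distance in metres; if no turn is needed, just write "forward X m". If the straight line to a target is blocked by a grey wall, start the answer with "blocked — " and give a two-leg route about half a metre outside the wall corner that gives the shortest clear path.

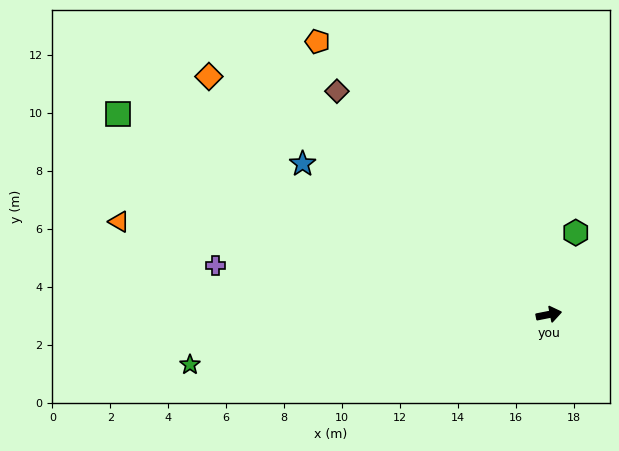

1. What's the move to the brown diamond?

turn left 122°, forward 10.6 m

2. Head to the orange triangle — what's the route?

turn left 157°, forward 15.2 m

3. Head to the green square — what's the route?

turn left 144°, forward 16.4 m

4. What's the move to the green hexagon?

turn left 61°, forward 3.0 m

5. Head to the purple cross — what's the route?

turn left 160°, forward 11.6 m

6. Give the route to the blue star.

turn left 137°, forward 10.0 m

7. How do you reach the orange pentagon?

turn left 119°, forward 12.4 m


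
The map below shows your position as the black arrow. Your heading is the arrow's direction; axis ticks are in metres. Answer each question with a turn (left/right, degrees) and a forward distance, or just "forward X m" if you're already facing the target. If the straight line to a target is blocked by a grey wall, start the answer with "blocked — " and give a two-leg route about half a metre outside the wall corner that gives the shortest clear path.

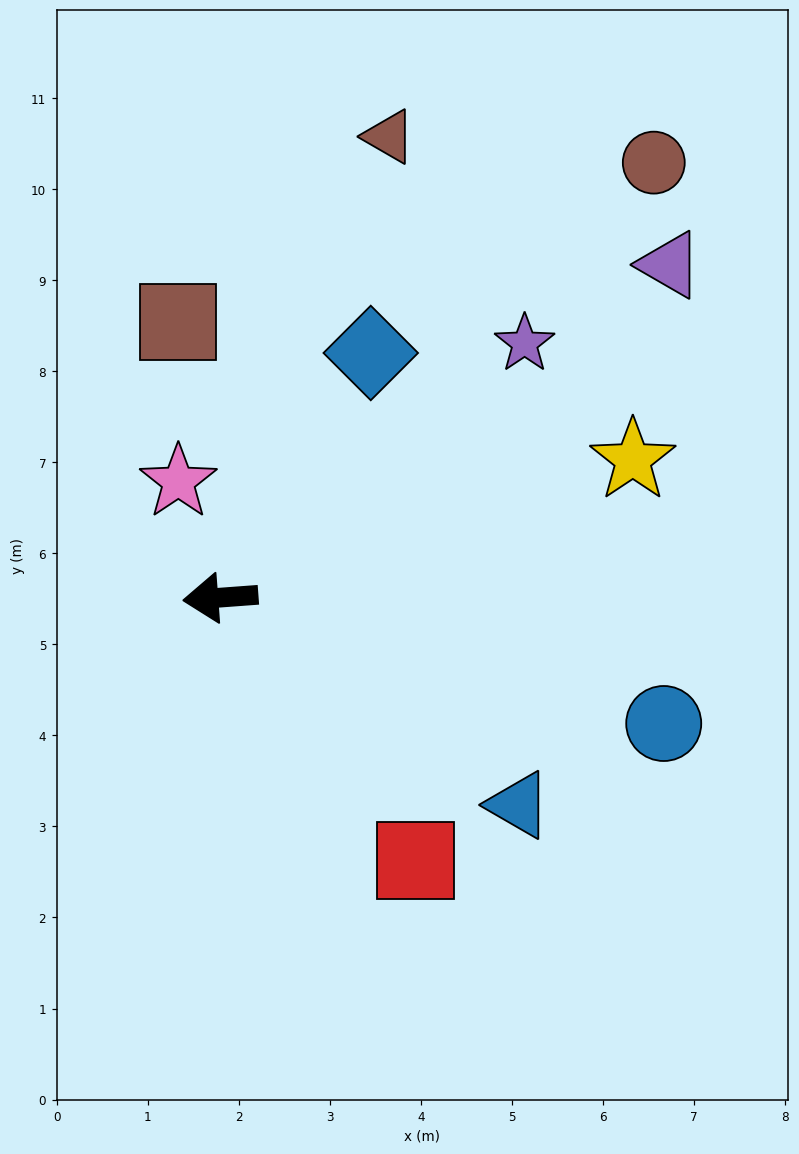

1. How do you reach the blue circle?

turn left 160°, forward 5.1 m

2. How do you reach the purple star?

turn right 144°, forward 4.4 m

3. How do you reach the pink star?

turn right 74°, forward 1.4 m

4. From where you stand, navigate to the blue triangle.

turn left 141°, forward 4.0 m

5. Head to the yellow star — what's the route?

turn right 166°, forward 4.8 m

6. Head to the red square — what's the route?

turn left 122°, forward 3.6 m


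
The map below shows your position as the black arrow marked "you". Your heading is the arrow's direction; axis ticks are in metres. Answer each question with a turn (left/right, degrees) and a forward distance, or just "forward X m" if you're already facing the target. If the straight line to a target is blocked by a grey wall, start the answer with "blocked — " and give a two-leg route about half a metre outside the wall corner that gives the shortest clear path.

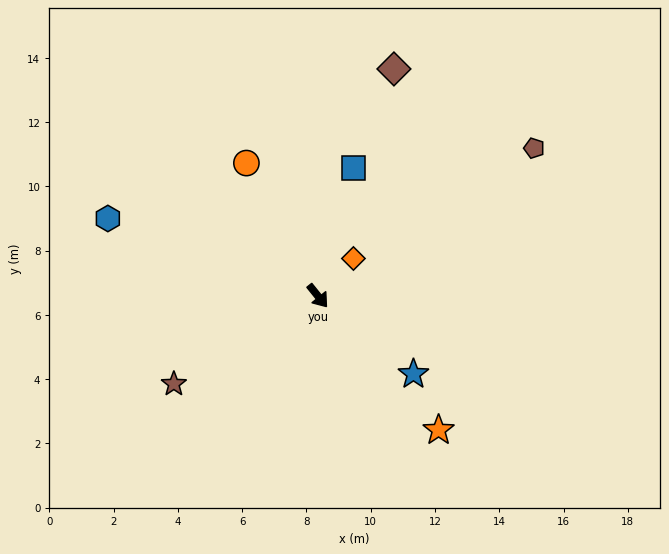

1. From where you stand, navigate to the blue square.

turn left 126°, forward 4.1 m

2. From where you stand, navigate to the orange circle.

turn left 169°, forward 4.7 m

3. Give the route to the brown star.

turn right 97°, forward 5.3 m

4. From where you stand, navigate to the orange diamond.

turn left 98°, forward 1.6 m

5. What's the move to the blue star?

turn left 12°, forward 3.8 m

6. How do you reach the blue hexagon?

turn right 149°, forward 7.0 m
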